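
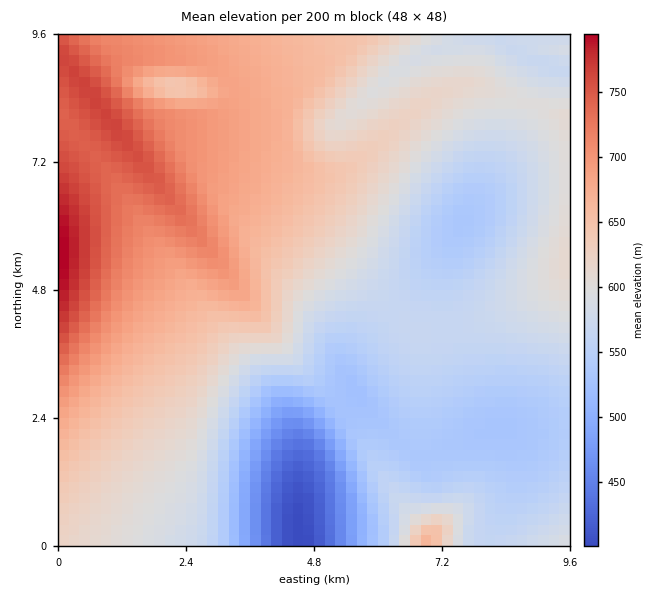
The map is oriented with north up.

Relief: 400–800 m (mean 610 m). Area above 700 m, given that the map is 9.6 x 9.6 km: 12.8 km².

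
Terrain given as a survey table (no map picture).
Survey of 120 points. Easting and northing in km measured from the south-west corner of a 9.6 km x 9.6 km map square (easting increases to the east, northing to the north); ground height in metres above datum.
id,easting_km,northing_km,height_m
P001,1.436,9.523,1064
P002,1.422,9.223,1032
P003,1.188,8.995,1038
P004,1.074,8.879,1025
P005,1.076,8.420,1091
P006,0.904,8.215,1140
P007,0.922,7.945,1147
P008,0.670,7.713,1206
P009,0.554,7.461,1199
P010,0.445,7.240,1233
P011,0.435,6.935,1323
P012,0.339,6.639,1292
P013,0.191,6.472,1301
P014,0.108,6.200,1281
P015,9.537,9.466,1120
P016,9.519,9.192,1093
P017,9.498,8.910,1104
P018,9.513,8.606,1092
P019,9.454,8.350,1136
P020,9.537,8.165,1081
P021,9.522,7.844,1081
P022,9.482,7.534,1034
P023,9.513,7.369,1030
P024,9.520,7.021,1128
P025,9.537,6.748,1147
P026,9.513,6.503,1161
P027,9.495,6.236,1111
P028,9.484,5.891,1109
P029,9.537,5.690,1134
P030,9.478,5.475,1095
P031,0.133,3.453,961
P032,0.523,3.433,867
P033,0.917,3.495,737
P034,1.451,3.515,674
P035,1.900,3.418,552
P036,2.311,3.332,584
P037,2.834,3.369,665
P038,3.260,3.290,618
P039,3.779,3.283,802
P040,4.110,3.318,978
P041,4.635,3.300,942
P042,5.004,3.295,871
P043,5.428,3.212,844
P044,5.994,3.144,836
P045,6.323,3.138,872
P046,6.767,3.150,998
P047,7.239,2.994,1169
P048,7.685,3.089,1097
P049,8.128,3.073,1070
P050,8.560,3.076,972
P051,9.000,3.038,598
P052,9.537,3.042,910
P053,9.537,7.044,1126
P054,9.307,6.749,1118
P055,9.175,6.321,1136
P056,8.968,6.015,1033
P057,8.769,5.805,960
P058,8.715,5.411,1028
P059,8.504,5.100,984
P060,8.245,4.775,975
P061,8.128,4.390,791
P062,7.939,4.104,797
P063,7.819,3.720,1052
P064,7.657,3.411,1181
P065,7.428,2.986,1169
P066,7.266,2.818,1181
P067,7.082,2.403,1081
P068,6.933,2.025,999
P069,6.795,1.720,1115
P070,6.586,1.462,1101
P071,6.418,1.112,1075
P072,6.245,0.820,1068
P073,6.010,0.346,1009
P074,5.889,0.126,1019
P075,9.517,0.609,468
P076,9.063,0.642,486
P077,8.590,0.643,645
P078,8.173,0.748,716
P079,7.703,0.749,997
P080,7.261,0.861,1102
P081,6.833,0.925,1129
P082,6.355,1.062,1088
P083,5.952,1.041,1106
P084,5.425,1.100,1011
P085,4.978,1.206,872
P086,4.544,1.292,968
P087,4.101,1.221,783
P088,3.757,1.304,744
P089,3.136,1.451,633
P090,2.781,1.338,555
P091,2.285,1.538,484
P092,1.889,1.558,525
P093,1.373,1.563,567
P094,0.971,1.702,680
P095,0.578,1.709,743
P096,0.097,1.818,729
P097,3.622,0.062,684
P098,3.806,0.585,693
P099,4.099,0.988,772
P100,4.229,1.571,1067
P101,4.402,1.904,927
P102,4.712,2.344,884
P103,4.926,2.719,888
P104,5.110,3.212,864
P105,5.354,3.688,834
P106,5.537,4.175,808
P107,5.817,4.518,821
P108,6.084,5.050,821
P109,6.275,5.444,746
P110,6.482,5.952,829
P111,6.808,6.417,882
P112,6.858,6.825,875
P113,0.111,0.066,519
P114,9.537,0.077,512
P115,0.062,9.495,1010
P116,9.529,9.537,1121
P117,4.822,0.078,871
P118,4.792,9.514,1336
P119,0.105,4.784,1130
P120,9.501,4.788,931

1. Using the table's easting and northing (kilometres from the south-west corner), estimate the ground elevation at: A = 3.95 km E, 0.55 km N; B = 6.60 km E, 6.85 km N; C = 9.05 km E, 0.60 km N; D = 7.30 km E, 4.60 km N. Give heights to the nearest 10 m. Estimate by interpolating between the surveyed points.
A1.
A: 700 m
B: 880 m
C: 500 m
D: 850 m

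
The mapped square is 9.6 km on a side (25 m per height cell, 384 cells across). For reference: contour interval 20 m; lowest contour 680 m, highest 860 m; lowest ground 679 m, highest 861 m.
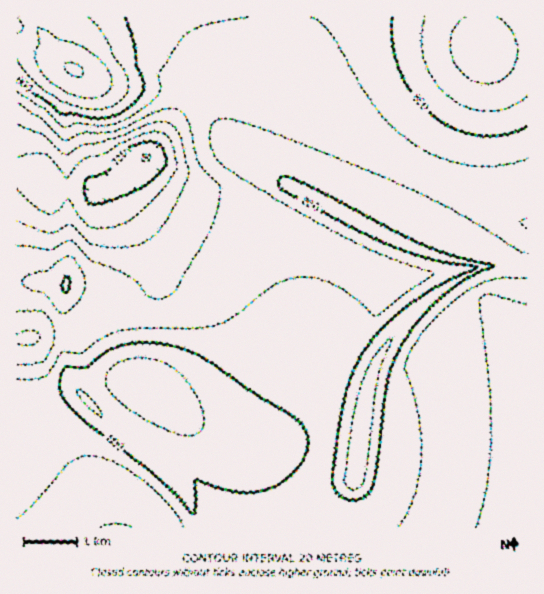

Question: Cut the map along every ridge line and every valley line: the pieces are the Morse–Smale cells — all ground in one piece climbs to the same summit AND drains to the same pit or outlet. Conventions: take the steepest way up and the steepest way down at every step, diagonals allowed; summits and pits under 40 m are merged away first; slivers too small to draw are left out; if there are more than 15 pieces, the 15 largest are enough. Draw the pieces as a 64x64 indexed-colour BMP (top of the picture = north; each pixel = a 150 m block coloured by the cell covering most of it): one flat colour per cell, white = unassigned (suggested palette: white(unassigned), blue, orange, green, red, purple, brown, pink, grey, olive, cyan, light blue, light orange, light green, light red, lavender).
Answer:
<image width="64" height="64" href="data:image/bmp;base64,Qk12CAAAAAAAAHYAAAAoAAAAQAAAAEAAAAABAAQAAAAAAAAIAAATCwAAEwsAABAAAAAAAAAA////ALR3HwAOf/8ALKAsACgn1gC9Z5QAS1aMAMJ34wB/f38AIr28AM++FwDox64AeLv/AIrfmACWmP8A1bDFABEREREREREREREREiIiIiIiIiIiIiIiIiIiIiIiIiIiEREREREREREREREiIiIiIiIiIiIiIiIiIiIiIiIiIiIRERERERERERERESIiIiIiIiIiIiIiIiIiIiIiIiIiIhERERERERERERESIiIiIiIiIiIiIiIiIiIiIiIiIiIiERERERERERERERIiIiIiIiIiIiIiIiIiIiIiIiIiIiIRERERERERERERIiIiIiIiIiIiIiIiIiIiIiIiIiIiIhERERERERERERIiIiIiIiIiIiIiIiIiIiIiIiIiIiIiERERERERERERIiIiIiIiIiIiIiIiIiIiIiIiIiIiIiIRERERERERERIiIiIiIiIiIiIiIiIiIiIiIiIiIiIiIhERERERERERIiIiIiIiIiIiIiIiIiIiIiIiIiIiIiIiERERERERERIiIiIiIiEREREiIiIREiIiIiIiIiIiIiIRERERERERIiIiIiIRERERERERERESIiIiIiIiIiIiIhERERERESIiIiIiIRERERERERERERIiIiIiIiIiIiIiERERERESIiIiIiIREREREREREREREiIiIiIiIiIiIiIRERERESIiIiIiERERERERERERERERIiIiIiIiIiIiIhEREREREiIiIiEREREREREREREREREiIiIiIiIiIiIiERERERERIiIiERERERERERERERERESIiIiIiIiIiIiIRERERERESIiERERERERERERERERERIiIiIiIiIiIiIhEREREREREREREREREREREREREREREiIiIiIiIiIiIiERERERERERERERERERERERERERERERIiIiIiIiIiIiIREREREREREREREREREREREREREREREiIiIiIiIiIiIhERERERERERERERERERERERERERERERIiIiIiIiIiIiEREREREREREREREREREREREREREREREiIiIiIiIiIiIRERERERERERERERERERERERERERERERIiIiIiIiIiIjMzMzERERERERERERERERERERERERERESIiIiIiIiIiMzMzMxERERERERERERERERERERERERERIiIiIiIiIiIzMzMzMxERERERERERERERERERERERERESIiIiIiIiIjMzMzMzMzEREREREREREREREREREREREREiIiIiIiIiMzMzMzMzMzEREREREREREREREREREREREREiIiIiIiIzMzMzMzMzMxERERERERERERERERERERERERIiIiIiIjMzMzMzMzMzMRERERERERERERERERERERERESIiIiIiMzMzMzMzMzMxERERERERERERERERERERERERESIiIiIzMzMzMzMzMzERERERERERERERERERERERERERESIiIjMzMzMzMzMzMRERERERERERERERERERERERERERERERMzMzMzMzMzMxEREREREREREREREREREREREREREREREzMzMzMzMzMxERERERERERERERERERERERERERERERETMzMzMzMzMzERERERERERERERERERERERERERERERERMzMzMzMzMzEREREREREREREREREREREREREREREREREzMzMzMzMzERERERERERERERERERERERERERERERERFDMzMzMzMzMREREREREREREREREREREREREREREREUREMzMzMzMzMRERERERERERERERERERERERERERERFEREQzMzMzMzMxEREREREREREREREREREREREREREURERERDMzMzMzMzERERERERERERERERERERERERERFEREREREMzMzMzMzMREREREREREREREREREREREREUREREREREQzMzMzMzMzERERERERERERERERERERERFERERERERERDMzMzMzMzMxERERERERERERERERERERREREREREREREMzMzMzMzMzMxERERERERERERERERFEREREREREREREQzMzMzMzMzMzERERERERERERERERRERERERERERERERDMzMzMzMzMzMxEREREREREREREUREREREREREREREREMzMzMzMzMzMzMRERERERERERREREREREREREREREREQzMzMzMzMzMzMxEREREREREURERERERERERERERERERDMzMzMzMzMzMzMRERERERREREREREREREREREREREREMzMzMzMzMzMzMzERERETM0REREREREREREREREREREQzMzMzMzMzMzMzMRERMzMzRERERERERERERERERERERDMzMzMzMzMzMzMzEzMzMzNEREREREREREREREREREREMzMzMzMzMzMzMzMzMzMzMzREREREREREREREREREREQzMzMzMzMzMzMzMzMzMzMzNERERERERERERERERERERDMzMzMzMzMzMzMzMzMzMzM0REREREREREREREREREREMzMzMzMzMzMzMzMzMzMzMzREREREREREREREREREREQzMzMzMzMzMzMzMzMzMzMzM0RERERERERERERERERERDMzMzMzMzMzMzMzMzMzMzMzREREREREREREREREREREMzMzMzMzMzMzMzMzMzMzMzNEREREREREREREREREREQzMzMzMzMzMzMzMzMzMzMzM0RERERERERERERERERERDMzMzMzMzMzMzMzMzMzMzMzRERERERERERERERERERE"/>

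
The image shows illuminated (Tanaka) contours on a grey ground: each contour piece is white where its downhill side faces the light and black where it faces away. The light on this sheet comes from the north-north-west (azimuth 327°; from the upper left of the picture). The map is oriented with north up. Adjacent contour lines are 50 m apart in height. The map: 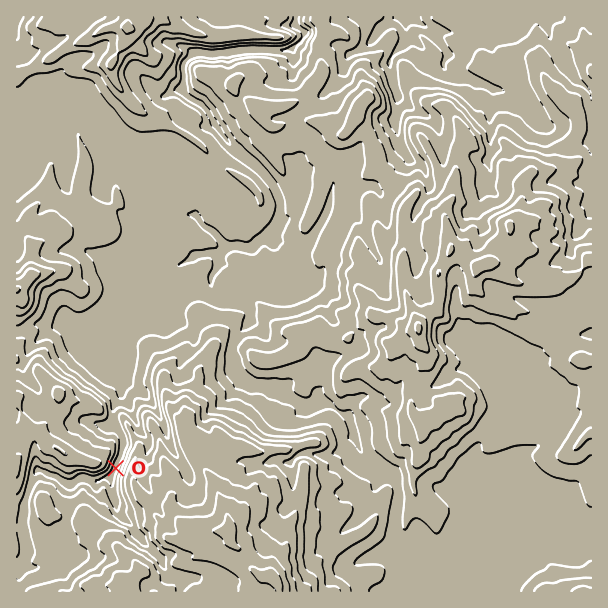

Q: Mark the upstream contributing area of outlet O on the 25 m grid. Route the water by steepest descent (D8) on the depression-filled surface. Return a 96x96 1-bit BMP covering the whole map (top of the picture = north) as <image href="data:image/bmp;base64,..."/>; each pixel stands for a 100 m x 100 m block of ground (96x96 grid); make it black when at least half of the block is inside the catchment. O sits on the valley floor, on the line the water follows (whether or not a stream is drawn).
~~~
<image width="96" height="96" href="data:image/bmp;base64,Qk2+BAAAAAAAAD4AAAAoAAAAYAAAAGAAAAABAAEAAAAAAIAEAAATCwAAEwsAAAIAAAAAAAAA////AAAAAAD///////AAAAAAAAD///////AAAAAAAAD//////+AAAAAAAAD//////wAAAAAAAAD//////AAAAAAAAAD//////AAAAAAAAAD/////+AAAAAAAAAD/////+AAAAAAAAAD////g8AAAAAAAAAD///+AMAAAAAAAAAD///8AAAAAAAAAAAD///8AAAAAAAAAAAD///8AAAAAAAAAAAD///4AAAAAAAAAAAD///wAAAAAAAAAAAD///gAAAAAAAAAAAD///gAAAAAAAAAAAD///AAAAAAAAAAAAD///AAAAAAAAAAAAD///AAAAAAAAAAAAD//+AAAAAAAAAAAAD/8AAAAAAAAAAAAAD/gAAAAAAAAAAAAAB/AAAAAAAAAAAAAAB8AAAAAAAAAAAAAAB4AAAAAAAAAAAAAAAwAAAAAAAAAAAAAAAAAAAAAAAAAAAAAAAAAAAAAAAAAAAAAAAAAAAAAAAAAAAAAAAAAAAAAAAAAAAAAAAAAAAAAAAAAAAAAAAAAAAAAAAAAAAAAAAAAAAAAAAAAAAAAAAAAAAAAAAAAAAAAAAAAAAAAAAAAAAAAAAAAAAAAAAAAAAAAAAAAAAAAAAAAAAAAAAAAAAAAAAAAAAAAAAAAAAAAAAAAAAAAAAAAAAAAAAAAAAAAAAAAAAAAAAAAAAAAAAAAAAAAAAAAAAAAAAAAAAAAAAAAAAAAAAAAAAAAAAAAAAAAAAAAAAAAAAAAAAAAAAAAAAAAAAAAAAAAAAAAAAAAAAAAAAAAAAAAAAAAAAAAAAAAAAAAAAAAAAAAAAAAAAAAAAAAAAAAAAAAAAAAAAAAAAAAAAAAAAAAAAAAAAAAAAAAAAAAAAAAAAAAAAAAAAAAAAAAAAAAAAAAAAAAAAAAAAAAAAAAAAAAAAAAAAAAAAAAAAAAAAAAAAAAAAAAAAAAAAAAAAAAAAAAAAAAAAAAAAAAAAAAAAAAAAAAAAAAAAAAAAAAAAAAAAAAAAAAAAAAAAAAAAAAAAAAAAAAAAAAAAAAAAAAAAAAAAAAAAAAAAAAAAAAAAAAAAAAAAAAAAAAAAAAAAAAAAAAAAAAAAAAAAAAAAAAAAAAAAAAAAAAAAAAAAAAAAAAAAAAAAAAAAAAAAAAAAAAAAAAAAAAAAAAAAAAAAAAAAAAAAAAAAAAAAAAAAAAAAAAAAAAAAAAAAAAAAAAAAAAAAAAAAAAAAAAAAAAAAAAAAAAAAAAAAAAAAAAAAAAAAAAAAAAAAAAAAAAAAAAAAAAAAAAAAAAAAAAAAAAAAAAAAAAAAAAAAAAAAAAAAAAAAAAAAAAAAAAAAAAAAAAAAAAAAAAAAAAAAAAAAAAAAAAAAAAAAAAAAAAAAAAAAAAAAAAAAAAAAAAAAAAAAAAAAAAAAAAAAAAAAAAAAAAAAAAAAAAAAAAAAAAAAAAAAAAAAAAAAAAAAAAAAAAAAAAAAAAAAAAAAAAAAAAAAAAAAAAAAAAAAAAAAAAAAAAAAAAAAAAAAAAAAAAAAAAAAAAAAAAAAAAAAAAAAAAAAAAAAAAAA="/>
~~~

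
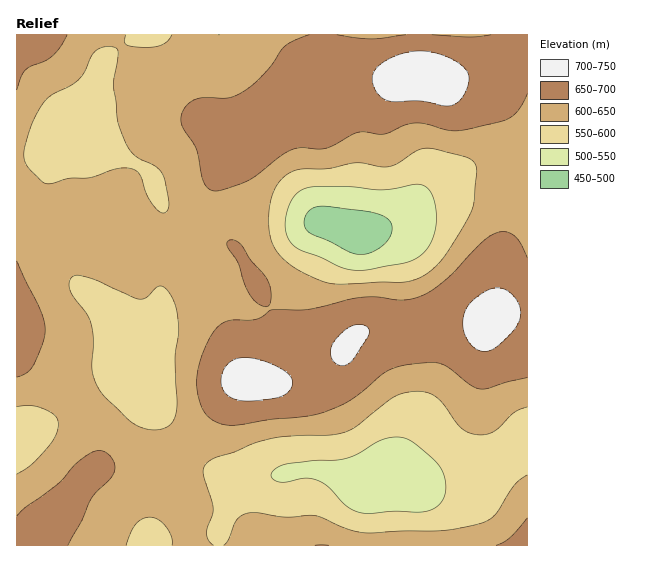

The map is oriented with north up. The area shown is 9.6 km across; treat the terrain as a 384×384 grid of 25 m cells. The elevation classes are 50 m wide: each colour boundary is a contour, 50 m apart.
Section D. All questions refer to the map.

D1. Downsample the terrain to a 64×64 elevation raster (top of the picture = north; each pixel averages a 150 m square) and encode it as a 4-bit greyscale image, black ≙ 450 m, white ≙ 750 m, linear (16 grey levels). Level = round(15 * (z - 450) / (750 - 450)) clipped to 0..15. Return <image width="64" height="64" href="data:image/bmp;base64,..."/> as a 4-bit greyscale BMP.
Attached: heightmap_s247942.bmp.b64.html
<image width="64" height="64" href="data:image/bmp;base64,Qk12CAAAAAAAAHYAAAAoAAAAQAAAAEAAAAABAAQAAAAAAAAIAAATCwAAEwsAABAAAAAAAAAAAAAAABEREQAiIiIAMzMzAERERABVVVUAZmZmAHd3dwCIiIgAmZmZAKqqqgC7u7sAzMzMAN3d3QDu7u4A////ALu7u6qZiIh3d3eIiHeIiZmZmqqqmZmZmZmZmZmZmqq7u7u7qpmYiHd3eIiId3iJmZmZmZmIiIiIiIiIiIiZmqu7u7u6qZmIh3d4iIh3eIiIiIiIiHd3d3d3d3d3eIiZqqu7u7qqmZiIeIiIiHd3iIiIiIh3dmZmZmZmZmd3eImaqru7uqqZmYiIiIiIh3d3d3d3d3ZlVVVVVVVWZmd3iJmaqru6qqmZmIiIiIiHd3d2ZmZmZlVERERERFVmZnd4iZmqqrqqqpmZmIiIiHd3ZmZmZmZlVERERERERVZmd3eIiZmqqqqqqZmZiIiId3ZmZVVVVVVERDMzM0RFVmZnd4iIiZqqqqqqmZmYiIh3dmZVVVVVVUREMzMzREVWZmd3eHiImaqqqqqpmZiIh3d2ZlVVVVVVVERDMzREVWZmZ3d3d4iJqqqqqpmZmIiId3dmZVVVVVVVREQzREVVZmZnd3d3eImaqqqpmZmYiIiIh3dmZmVVVVVVREREVVZmZnd3d3d3iJmaqpmZmIiIiIiIh3d2ZmZmZmVVRFVVZmZ3d3d3Z3d4iZmZmYiIiIiJmZmIiHd3d3d3ZmVVVVZmd3d3d3d3d3iImZmYiIiIiJmZqZmZiIiIiIh3ZmVWZmZ3iIh3d3d3eIiJmYh3d3eImaqqqqqpmZmZmId2ZmZmZ3iIiId3d3d4iIiIh3d3d4maq7u7u7uqqqqZmHd2ZmZ3iJmZiHeHiIiIiIh3dmZ3iZq7zMzMzLu7uqqZiHd3d3eImZmYiIiIiIiIh3dmZmeJq7zN3d3MzMu7uqmYh3d3eImaqZmImZiIiIh3dmZmZ4mrzN3d3d3MzMu7upmIiIiImaqqqZmpmZiIiHdmZmZniavM3d7d3dzMzMy7qpmIiJmaqqqqqqqpmIiId2ZmZneJq8zd3d3dzMzMzMu6qZmZmaq7u7uquqmYiId3ZmZmd4mrvN3d3dzMzMzMzLuqqqqqq7vLu7u7qpmIiHZmVmZ3iZq8zNzMzMzMzd3My7u7qqq7zMzMu7uqmYiIdmZmZneImrvMzMzMzMzN3dzMy7u7u7zM3MzLu6qZmIh2ZmZmd4iaq7u7u7u7zMzd3czMzMu7zM3d3MzLuqmYiHdmZmd3iJmqu7u7u7vMzM3dzMzMzMzM3d3dzMu6qZiHd2Zmd3eImaqqqqqru7vMzN3MzMzMzMzd3d3cy7qZiId3d3d3d4iZmqqqqqqru7vMzMzMzMzMzN3d3dzLqpmIh3d3d3d3iJmaqqqqqqqqq7vMy7u7u8zM3d3d3LupmIh3d3d3d3eImZmqqqqqqZmqqru7qqq7vMzN3d3cuqmIh3d3d4iHeIiZmZqqqqqZmZmZmaqZmaq7vMzd3cy6mYiHd3eIiIiIiJmZqqqqqZmIiIiIiIiImaq7zMzMy6qZiId4iIiIiIiImZmqqqqZiId3dmZ3d3eImqu8zMzLqZiIiIiIiIiIiImZmqqqqpiHd2ZVVVVmZneJqrvMzLupmIiIiIiIiIiIiZmaqqqpiHdmVUREREVVZniaq7u7uqmIiIiIiIiIiIiJmaqqqpmHZlVEMzIzRERVZ4mqu7u6mYiIiIiIiZmIiImZqqqqmHZVRDMiIiIzREVniJqru6qYiIiIiIiJmYiIiZmqqqmYdkQzIiERIiM0RVZ4maqqqpiIiIiIiJmYiIiImaqqqZh1QyIiERESIzNEVneJmqqpiIiIiIiImZiIiIiZqqqZiGVDIiIhEiIjM0RWZ4iZmZmIiIiIiIiZiIiIiJmamZmIdUMiIiIiIzMzRFZneImZmYiIiIiIiZmIh3iJmaqZmYh2VDMzMzMzMzREVmd4iJmYiIiIiIiJiIiHeImaqqmZiHZUQzREREREREVWZ3iImZiIiIiIiIiIiHd4iZqqqpmYdmVVVVVVVVVVVVZneIiJmIiHeIiIiIiId3iJqqqqqpmHZmZmZmZmZlVVZnd4iImYiHd3d3d4iId3iImqq7u6qYh3d3d2Znd3ZmZmd3eIiYiHd3d3d3d3d3iImaq7u7u6mYiIiId3eId3Zmd3eIiIiId3d3d3d3d4iIiZqru8zLuqmZmZiIiIiId3d3eIiIiIh3d3d3d3d4iIiZqqu7zMzLqqqqqZmZmZiHd4iIiImYiHd3d3d3d3iIiZmqu7vMzMy7qruqqZmZmYiIiZmZmZmIh3d2Znd3iIiZmqq7u8zMzLu7u7uqqqqpmZmaqZmZmYiHd2ZmZ3eIiZmqq7u7vMzMy7u7u7qqu6qqqqu6qqqpmYd3ZmZnd4iJmaqru7u7zMzMu7u7u7u7u7u7u7u7qqqZiHdmZmd3iImZmqq7u7u8zMu7zLu7u8zMzMzMzLu7qqmYh3dmd3eImZmaqqqqq7u7u7vMu7vMzMzM3d3My7u6qpiId3d3eIiZmZmqqqqqq7u7u7zLvMzd3d3d3dzMy7uqmYiId3d4iJmZmZmZmZqqu7u7u8vMzN3e7u7d3MzMu6qpmYiHd3iImZmZmZmZmaqru7u7vMzM3e7u7u3dzMy7uqqpmYh3eIiJmZmZmZmZmqqru7u8zMzd3u7u3dzMzLu6qqqZiHd3iIiIiIiIiJmZqqu7u7u8zM3d3t3dzMzMu7u6qqmYh3eIiIiIiIiIiZmqqru7u7u8zM3d3czMy7u7u7u6qZiIiId3eIiIiIiJmaqqq7u7u7u7vMzMu7u7u7u7u7uqmYiIh3d3iIiIiIiZmqqqqqqqqqqqu7qqqqqqu7"/>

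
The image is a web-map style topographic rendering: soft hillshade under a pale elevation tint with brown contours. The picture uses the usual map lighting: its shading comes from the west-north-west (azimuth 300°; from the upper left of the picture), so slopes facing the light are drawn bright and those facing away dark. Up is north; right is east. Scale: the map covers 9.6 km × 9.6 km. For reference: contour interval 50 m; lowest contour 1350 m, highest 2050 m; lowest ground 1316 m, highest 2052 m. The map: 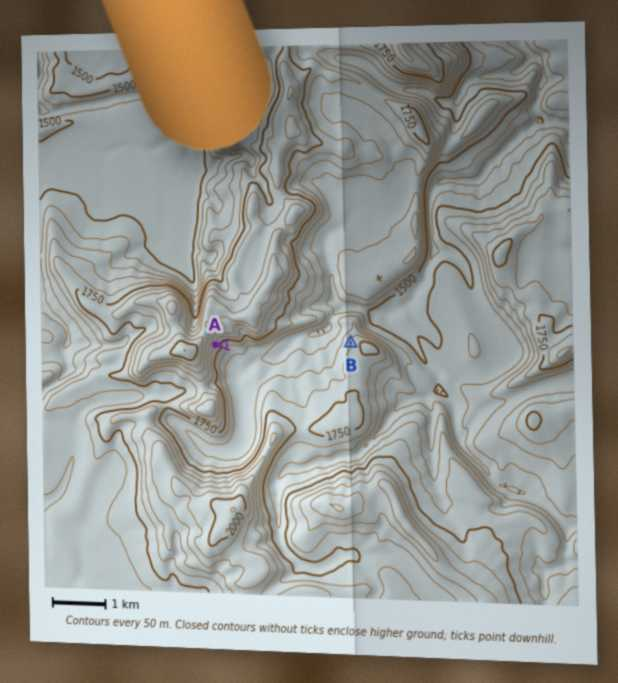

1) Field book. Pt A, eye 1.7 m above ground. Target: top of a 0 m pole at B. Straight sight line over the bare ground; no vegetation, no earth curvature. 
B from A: seen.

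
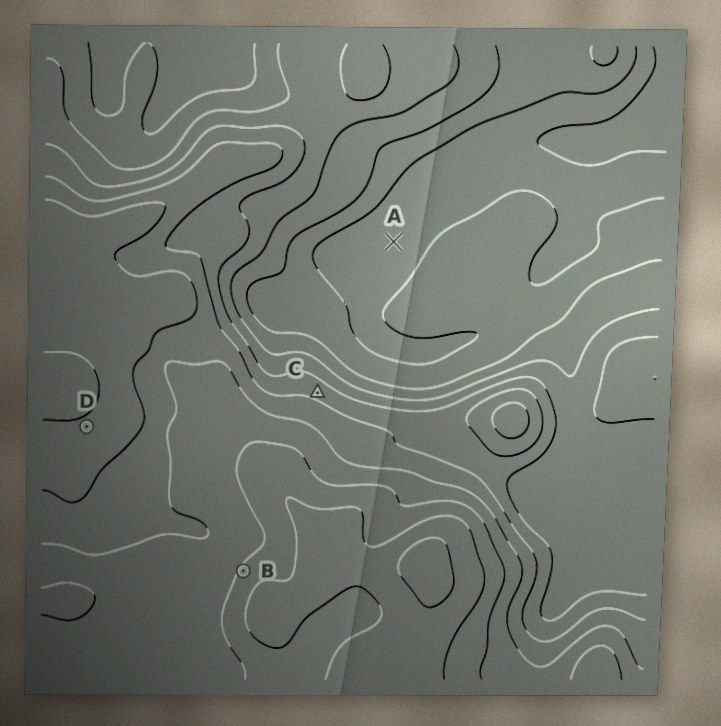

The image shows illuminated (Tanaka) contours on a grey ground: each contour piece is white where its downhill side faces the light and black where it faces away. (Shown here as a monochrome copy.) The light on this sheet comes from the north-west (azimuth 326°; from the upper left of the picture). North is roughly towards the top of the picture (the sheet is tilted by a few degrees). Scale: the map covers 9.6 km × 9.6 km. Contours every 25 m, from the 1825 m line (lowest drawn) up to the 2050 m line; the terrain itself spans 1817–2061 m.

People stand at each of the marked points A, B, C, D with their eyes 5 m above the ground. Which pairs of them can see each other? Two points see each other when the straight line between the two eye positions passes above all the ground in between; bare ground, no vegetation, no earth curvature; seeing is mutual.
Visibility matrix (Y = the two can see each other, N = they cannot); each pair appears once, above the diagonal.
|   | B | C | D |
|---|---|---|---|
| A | N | Y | N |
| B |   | N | Y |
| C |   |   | N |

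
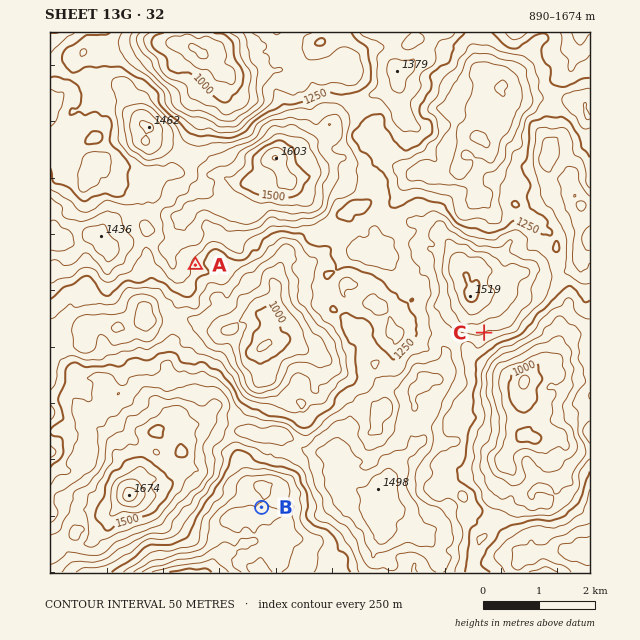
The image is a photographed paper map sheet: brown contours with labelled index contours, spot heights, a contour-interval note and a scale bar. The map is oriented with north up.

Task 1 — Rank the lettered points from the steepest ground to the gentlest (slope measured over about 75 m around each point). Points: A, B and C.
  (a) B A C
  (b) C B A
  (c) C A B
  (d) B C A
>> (c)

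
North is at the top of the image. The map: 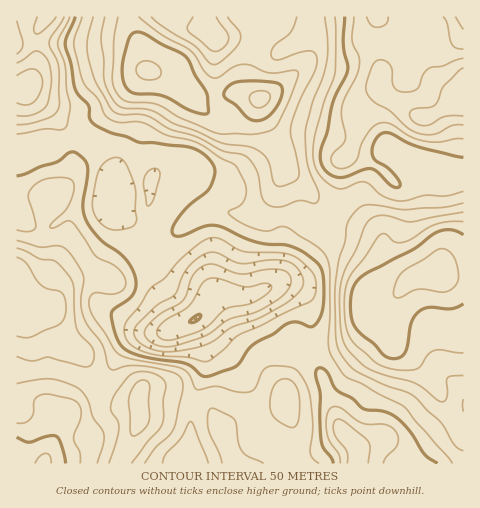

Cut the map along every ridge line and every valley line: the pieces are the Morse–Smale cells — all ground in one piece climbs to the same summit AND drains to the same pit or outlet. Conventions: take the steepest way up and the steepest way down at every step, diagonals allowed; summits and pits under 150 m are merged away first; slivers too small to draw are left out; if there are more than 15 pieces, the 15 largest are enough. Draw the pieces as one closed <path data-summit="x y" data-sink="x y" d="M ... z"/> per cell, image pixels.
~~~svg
<path data-summit="17 287" data-sink="196 319" d="M91 136l-14 14-3 4 0 19-3 7-11 11-8 5-36 3 0 88 15 14 17 8 4 4 18 31 15 13 18 35 16 8 19 2 0 22-18 39 236 1 2-3-1-14-18-21-15-47-12-25-2-13 0-26-8-20-8-6-10-5-12 2-23 10-28-2-6 2-15 19-5 3-41-48-16-24-6-19-20-18 0-42z"/><path data-summit="260 98" data-sink="196 319" d="M267 16l-138 0 1 11 13 25 4 18-32 38-17 16-7 12 19 28 1 30 4-2 30-3 6-3-2 17-8 10-10 3-13-5-7-6-1 2 7 9 15 11 6 19 16 24 41 48 5-3 7-11 10-9 36 0 48-25 25-28 7-18-12-5-4-4-2-14-5-9-26-24-9-31-13-24-2-14-4-1-8-10-1-12 2-15z"/><path data-summit="439 273" data-sink="196 319" d="M337 224l-5 1-1 9-5 8-25 28-25 14 11 2 11 5 10 15 3 19-1 16 2 13 12 25 15 47 18 21 0 16 106 1 1-187-31-3-27 6-17-13-7-14-1-10-5-7z"/><path data-summit="439 273" data-sink="463 101" d="M463 16l-87 1-1 22 5 21 0 13-4 10 3 13-15 20-11 30-11 15-2 5 0 35-7 22 20 4 23 9 5 7 1 10 7 14 17 13 27-6 31 2z"/><path data-summit="260 98" data-sink="463 101" d="M376 16l-107 0-3 3-18 47 0 22 6 8 6 3 2 14 13 24 9 31 26 24 5 9 2 14 4 4 12 5 7-23 2-40 11-15 11-30 15-20-3-13 4-10 0-13-5-21z"/><path data-summit="17 287" data-sink="43 463" d="M17 288l-1 175 103 1 19-40 0-22-19-2-16-8-18-35-15-13-18-31-4-4-17-8z"/><path data-summit="260 98" data-sink="28 87" d="M127 16l-80 0-9 12-2 7 0 29-8 26 36 34 27 11 7-11 17-16 32-38-5-22-12-21z"/><path data-summit="17 287" data-sink="28 87" d="M27 88l-11 2 1 108 35-2 8-5 11-11 3-7 0-19 3-4 14-14-27-12-18-18-8-5z"/><path data-summit="439 273" data-sink="28 87" d="M46 16l-30 1 1 73 8 0 5-6 6-20 0-29z"/><path data-summit="439 273" data-sink="196 319" d="M151 185l-6 4-30 3-5 3 0 9 10 8 17 4 9-7 3-6z"/>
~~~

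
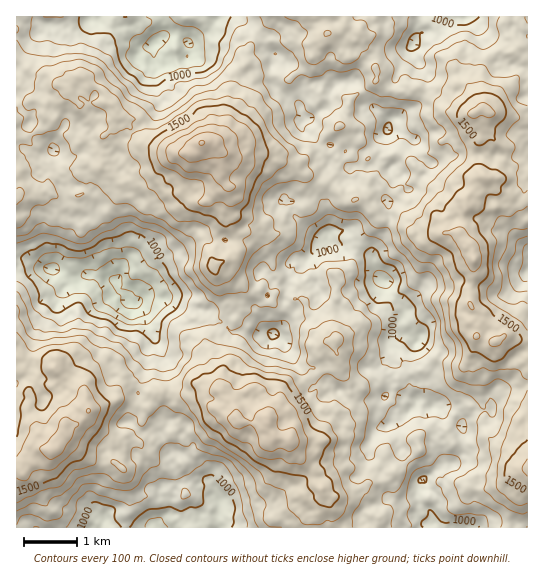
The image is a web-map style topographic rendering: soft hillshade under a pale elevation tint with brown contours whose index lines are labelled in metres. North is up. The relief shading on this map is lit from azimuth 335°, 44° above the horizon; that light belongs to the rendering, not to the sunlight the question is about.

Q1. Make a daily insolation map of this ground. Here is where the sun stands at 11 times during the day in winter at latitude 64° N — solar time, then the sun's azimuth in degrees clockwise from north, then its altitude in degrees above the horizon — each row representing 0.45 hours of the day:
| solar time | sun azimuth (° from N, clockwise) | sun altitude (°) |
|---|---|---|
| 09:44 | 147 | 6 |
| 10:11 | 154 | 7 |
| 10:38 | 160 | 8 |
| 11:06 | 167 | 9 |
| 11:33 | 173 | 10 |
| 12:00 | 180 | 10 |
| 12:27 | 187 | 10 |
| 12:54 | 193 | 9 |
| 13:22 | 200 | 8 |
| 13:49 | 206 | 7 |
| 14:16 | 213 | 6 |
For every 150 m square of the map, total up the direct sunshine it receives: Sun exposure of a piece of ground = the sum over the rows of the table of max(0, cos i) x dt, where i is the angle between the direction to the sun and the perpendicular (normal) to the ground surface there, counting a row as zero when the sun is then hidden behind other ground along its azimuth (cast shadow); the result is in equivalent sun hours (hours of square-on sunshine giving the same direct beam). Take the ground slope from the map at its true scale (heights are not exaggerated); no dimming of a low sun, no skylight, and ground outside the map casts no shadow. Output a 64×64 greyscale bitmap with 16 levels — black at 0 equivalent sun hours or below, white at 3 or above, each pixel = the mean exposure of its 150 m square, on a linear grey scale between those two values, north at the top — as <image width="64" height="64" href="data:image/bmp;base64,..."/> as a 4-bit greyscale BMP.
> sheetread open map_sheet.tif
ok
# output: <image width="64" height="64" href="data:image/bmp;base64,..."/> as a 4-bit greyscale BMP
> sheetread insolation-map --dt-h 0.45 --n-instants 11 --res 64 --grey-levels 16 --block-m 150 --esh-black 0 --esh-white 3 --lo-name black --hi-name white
<image width="64" height="64" href="data:image/bmp;base64,Qk12CAAAAAAAAHYAAAAoAAAAQAAAAEAAAAABAAQAAAAAAAAIAAATCwAAEwsAABAAAAAAAAAAAAAAABEREQAiIiIAMzMzAERERABVVVUAZmZmAHd3dwCIiIgAmZmZAKqqqgC7u7sAzMzMAN3d3QDu7u4A////AFXO7ZepQmmWVHlBFGYyR6q5epuZdCE3ZGMyNr3LdCRYzu3qeGVmWL3clWVEQiR2QjeWV7y4Q0I0MlaL//63ie7+uTSFWKuFa+7c27cyJFYyJFaYmGeVABIlOZV63O7c/u/qm6ms//yYlneMhCNWZndlaHeHdEhyFDE4VUeIqsy8z+zezM7u3tckVjIUaKiGmqciWGIBJWd3cgBGZomKqJvv7/26/7z/6pl3QjNpiGZpqHVCAhACR4iFEVNDIyRruoib663+7L2Iu9qZiIZpiom923MQIxAAOHl0EQASM0V4Nqvs3/+6gyebZJmqqave7bzdkhETMAIQK9xAAAACMiMTWt7ut0MRE5ckFKv/////7MlWQyEgAiAX2nUhATMQABN4aqqFQyJFRGVXfv//6s7dx0V1IyABEAOFaJQjRDEAEhACmHh1U0QkjLie///od6mGVIhlYgABNSNmUiRiERAREANYm6YSIBFHV7nczpdkIREQASJVAAARJDYQAyASITMAAjaspQAFZEFjfe66ulYQAQABE0UQAAABMRA0ABEhIAABEWqJYjR3VXupmWQhMyABEAAhFEEAAAAAI1MQEiNBAAABRni4doqt3JeEAAAAEBEAATIjRDEAAAAFhBAiASAAAAAAA5piJ8iqhQEQAAAAAAAAACEyMxAAAEY1MiERMgAAAAEAAjJXdVRDRAABAAAAAAACWGQjIRJImJhUQgERESEAAQACMwERJmIhAAEAAAABACRER1Vmdom7uZdEMkASQwABEAEgAAASEQAAAAAAABI0ZSAiM1dmVp3KiZdYUhaEEAAQAAAAAAAAAAAAAAAAATRlEAAQE1ZFaZmt26YyMxMQABERAAAAAAAAAAAAAAAURGRDQgAQA3Qjh77nVyAREQAAARAAAAAAAAAAAAAAABRlRodDAAAAIRKN28tzEAAAAAAAAAAAAAAAAAAAAAAAIlVlNTIAAAAVVYyKq8kAAAAAAAAAAAAAAQAAAAAAAAAAEkRURBAAACebmUJIYwAAAAAAAAAAAAAAAAAAAAAAAAAAATV2QAAAN6hCIAEQAAAAAAAAAAAAAAAAAAAAAAAAAAAAEzNRASNFZWMxAAAAAAAAAAAAAAAAAAAAAAAAAAAAAAAAABIRR4ZUJCAAAQAAAAAAAAAAAAAAAQEAABIhEAAAAAAAEjRZlkRzAAABAAAAAAAAAAAAAAASQxESICERAAAAAAACVlVEIRAAAAAAAAAAAAAAAAAAAleZhUEhEQAAABAAAAJ5UQASEQAAAAAAAAAAAAAAAAA1i9y3QQERAAAANCEAADhjNEI3UhAAAAAAAAAAAAAAA1ibuokxAREAABIjUwATRZiHeImUEAAAAAAAAAAAAAEzMldWeHQiIAAAAAEjNHdXvKl4mlMREwAAAAAAAAAAEzMhIhFHiXUyAAAAABIknKq8pmd1RUQzIQAAAREAAQEzNDUyAAJaqXZCAAAAFEM4us3Mp0E1VURzEAE2hkIyNDM1dkEAABaIqpUQAAAmd2eqecylIRRkRu2GeJq5h2VEZmioURNVVmZmVSAAACa5VXYleGMAACWK6rzct2qqhmiYztlme7lEVCElUgATM4t0MCIQAAEjZ4tpqodUI3vMrO/rzN7Ji5URIiaqdpuohSEREjAAEkVpllZpZ4mGVrrbqJqs/9indCAAN5mrz/pjEQACAAOHeKiXqsqGRWd2rKRnhmeJqrzXQQAiNYiYpyERAAAAFDRBNVVEVXNEZXhmWYiXhBF8uGeGRGhmmEESM0MAAAABJGd0QREAIjA2hmeIeWVWVFdmWJu7qJiFAAASIAAAAAACeFMSIAAkWXiHQUWIaK3LiUFIrsvKpREAACIAAQAAATWXdTMiERJUR4UiNFnd7/2neHiXqoYiEBAAAQAUEAABAAAAMgEhABJCIzVmec/c26d3dmeHVDERNDIhIkIAAAAAAAIhEjAANAMzJHdlaJmrmHU0RjQgEjQjQiEjEAExEBAAFDI0UwJmZEWHRjIgAWqVEhRCIQABIWZnAAAAAlMjRURkQ3VHiGJDd3MhAAAAEREiMiEAAABaiEIAAAACIjZ2ZiATIFnGEhMUdiAAAAAAAAAREAAAABe4UyAAAjUzZ4h2RDRBJodFZjVmMQAAAAAAAAAAAAAAISEQEQATV3erqZqpdhZVJnqURFMQAAAAAAAAAAEQAAAAAQACETNTaGaJmYYxN2RpqGioMAAAAAAAAAAAABAAEwACISWKhTIxEQEgEQETMUaUQiEAAAAAAAAAAAAAABESIABWi6qqdBAAAAABAEAThlRmQAAAAAAAAAAAAAACQzIQABXKdVZSIRAAAAIzITNDNlMAAAAAAAAAAAAAESRlQiEAA4cgEAABIQAAACMVNBEjMgAAAAAAAAAAAAARECaLhnRHREEAAAMQAAAAATIAAAAAAAAAAAAAAAAAEiAAAoq97+dCEQAAEyAAAAACIAAAAAAAAAAAAAAAAAABEQAleZeZpxAAAABCAAAAAUQQAAAAAAAAAAAAAAAAAAIiJGQ1qVEnQhAAAAAAAAASMwAAAAAAAAAAAAAAAAAAATRUUzaKZ5h1QgAAAAAAAAABIAAAAAAAAAAAAAAAAAAAIiIiEUZ0VUVFEAAAAAAAAAEgAAAAAAAAAAAAAAAAAAAlZDVRACQRASRBAAAAAAAREzIAAAAAAAAAAAAAAAAAASZ4mIYzIQAkMRMQAAAAAAIh"/>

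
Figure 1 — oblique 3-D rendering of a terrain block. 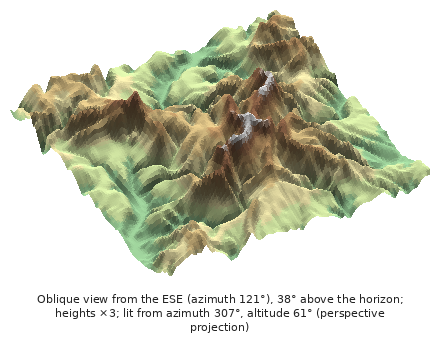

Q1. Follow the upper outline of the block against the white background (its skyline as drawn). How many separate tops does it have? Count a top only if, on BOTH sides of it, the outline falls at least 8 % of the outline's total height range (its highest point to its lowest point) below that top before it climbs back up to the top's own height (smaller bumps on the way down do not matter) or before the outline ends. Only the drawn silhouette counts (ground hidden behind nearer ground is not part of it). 2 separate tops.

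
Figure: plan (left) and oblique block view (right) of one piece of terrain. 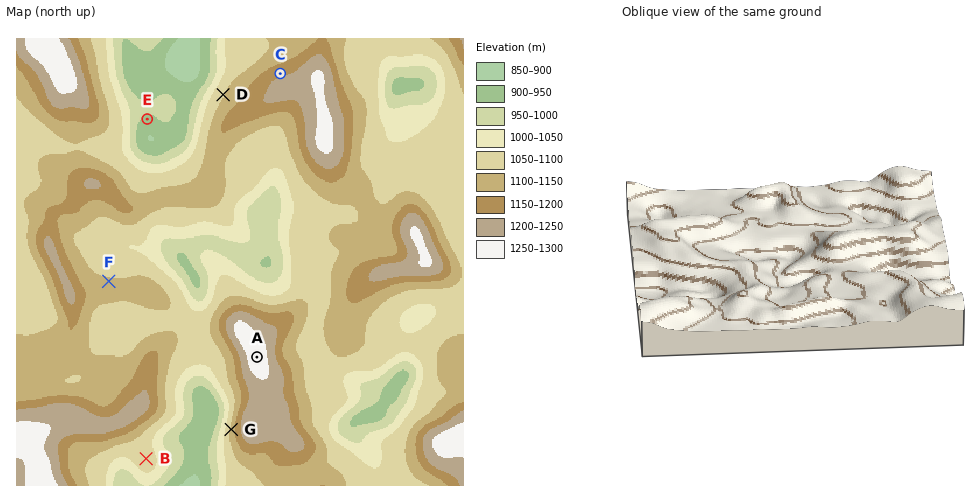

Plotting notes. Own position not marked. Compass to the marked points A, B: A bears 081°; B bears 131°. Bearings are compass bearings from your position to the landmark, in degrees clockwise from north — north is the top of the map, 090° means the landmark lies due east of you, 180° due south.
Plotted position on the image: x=64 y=388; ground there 1110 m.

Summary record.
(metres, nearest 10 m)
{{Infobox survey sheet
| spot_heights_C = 1190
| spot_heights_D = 1100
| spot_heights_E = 940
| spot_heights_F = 1100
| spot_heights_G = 1110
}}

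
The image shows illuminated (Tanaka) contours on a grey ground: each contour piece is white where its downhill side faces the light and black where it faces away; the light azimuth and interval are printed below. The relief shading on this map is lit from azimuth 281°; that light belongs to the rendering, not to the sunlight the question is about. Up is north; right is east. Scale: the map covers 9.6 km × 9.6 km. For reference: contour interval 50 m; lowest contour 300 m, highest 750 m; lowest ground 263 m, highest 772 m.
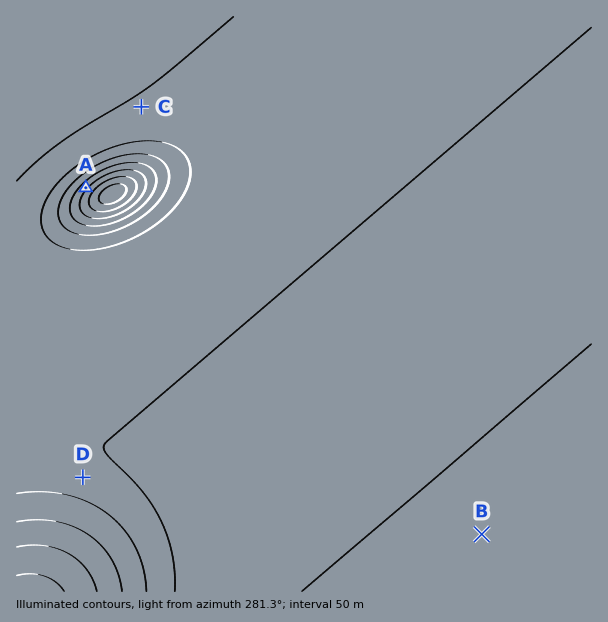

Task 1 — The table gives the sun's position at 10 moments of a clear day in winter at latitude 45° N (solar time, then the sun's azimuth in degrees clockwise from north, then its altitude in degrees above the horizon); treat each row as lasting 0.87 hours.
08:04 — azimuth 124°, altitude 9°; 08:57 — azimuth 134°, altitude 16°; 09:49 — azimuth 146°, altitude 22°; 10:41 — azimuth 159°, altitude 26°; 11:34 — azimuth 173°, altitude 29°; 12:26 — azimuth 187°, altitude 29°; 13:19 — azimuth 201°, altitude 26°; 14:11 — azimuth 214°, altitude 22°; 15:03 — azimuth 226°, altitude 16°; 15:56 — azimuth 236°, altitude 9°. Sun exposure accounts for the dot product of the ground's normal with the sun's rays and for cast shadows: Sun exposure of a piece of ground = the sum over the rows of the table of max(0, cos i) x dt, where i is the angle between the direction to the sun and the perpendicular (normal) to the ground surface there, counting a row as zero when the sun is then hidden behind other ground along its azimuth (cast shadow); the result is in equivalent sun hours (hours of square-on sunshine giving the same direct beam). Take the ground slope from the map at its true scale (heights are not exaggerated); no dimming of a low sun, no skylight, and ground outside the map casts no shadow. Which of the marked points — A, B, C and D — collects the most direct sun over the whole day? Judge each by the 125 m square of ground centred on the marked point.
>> A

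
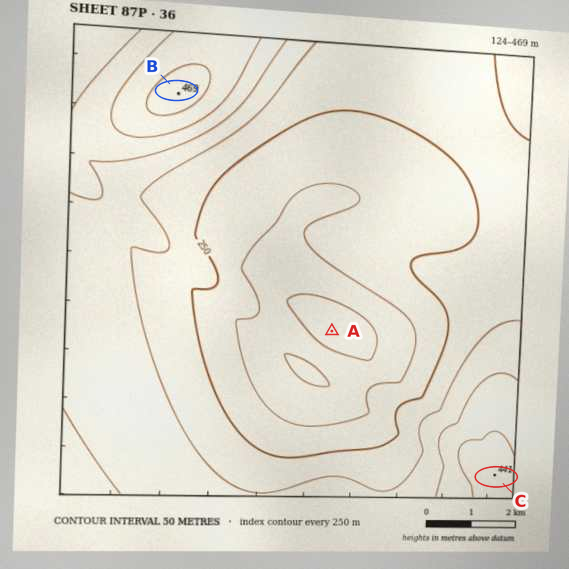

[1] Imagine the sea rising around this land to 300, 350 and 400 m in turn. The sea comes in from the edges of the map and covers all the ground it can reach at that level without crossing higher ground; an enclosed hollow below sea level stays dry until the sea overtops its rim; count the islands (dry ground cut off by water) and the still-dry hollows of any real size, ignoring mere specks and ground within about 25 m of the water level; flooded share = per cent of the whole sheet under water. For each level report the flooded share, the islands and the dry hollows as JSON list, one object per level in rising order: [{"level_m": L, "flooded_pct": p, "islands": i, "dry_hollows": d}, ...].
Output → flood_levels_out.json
[{"level_m": 300, "flooded_pct": 66, "islands": 0, "dry_hollows": 0}, {"level_m": 350, "flooded_pct": 86, "islands": 0, "dry_hollows": 0}, {"level_m": 400, "flooded_pct": 94, "islands": 0, "dry_hollows": 0}]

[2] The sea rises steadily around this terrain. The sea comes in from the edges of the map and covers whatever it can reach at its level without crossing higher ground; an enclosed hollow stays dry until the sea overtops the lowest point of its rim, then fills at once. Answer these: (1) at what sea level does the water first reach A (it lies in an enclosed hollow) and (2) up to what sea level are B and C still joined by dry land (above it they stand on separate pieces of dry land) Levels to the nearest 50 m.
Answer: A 250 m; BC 300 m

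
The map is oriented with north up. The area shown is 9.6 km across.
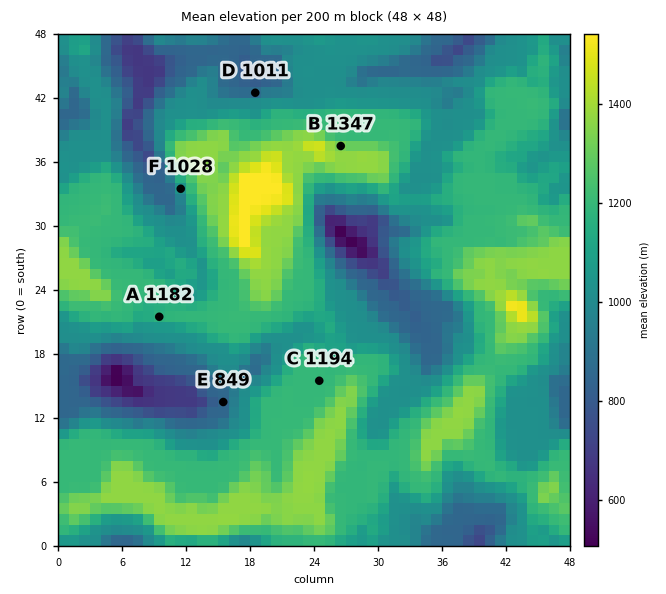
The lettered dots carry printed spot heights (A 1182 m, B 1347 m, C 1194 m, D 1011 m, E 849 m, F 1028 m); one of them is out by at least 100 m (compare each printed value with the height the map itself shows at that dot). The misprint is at D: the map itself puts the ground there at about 861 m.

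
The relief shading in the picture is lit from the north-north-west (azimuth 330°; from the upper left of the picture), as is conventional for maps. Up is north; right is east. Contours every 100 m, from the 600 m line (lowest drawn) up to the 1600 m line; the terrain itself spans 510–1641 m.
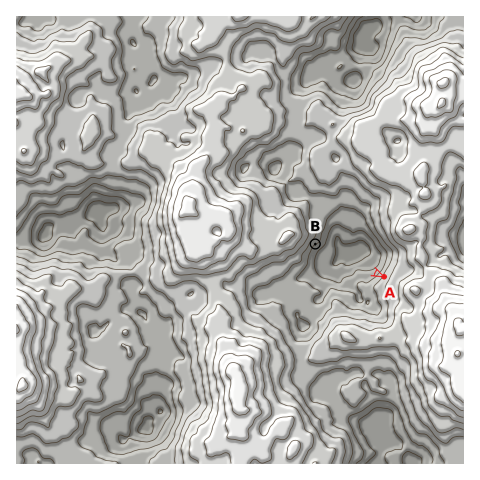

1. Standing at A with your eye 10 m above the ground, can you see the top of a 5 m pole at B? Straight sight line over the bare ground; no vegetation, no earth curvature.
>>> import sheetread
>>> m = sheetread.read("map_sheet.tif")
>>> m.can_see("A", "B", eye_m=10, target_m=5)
True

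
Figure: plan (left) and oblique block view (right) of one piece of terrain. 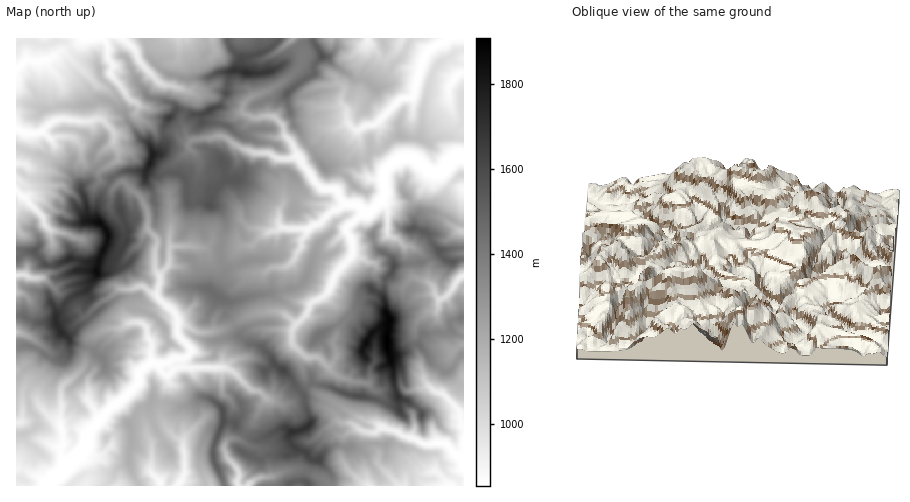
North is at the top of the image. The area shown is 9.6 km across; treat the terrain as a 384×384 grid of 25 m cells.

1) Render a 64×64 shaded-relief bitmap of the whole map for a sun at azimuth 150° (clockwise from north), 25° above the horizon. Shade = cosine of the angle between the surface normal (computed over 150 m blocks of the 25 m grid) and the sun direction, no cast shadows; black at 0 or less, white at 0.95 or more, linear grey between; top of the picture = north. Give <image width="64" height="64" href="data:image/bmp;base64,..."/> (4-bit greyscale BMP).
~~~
<image width="64" height="64" href="data:image/bmp;base64,Qk12CAAAAAAAAHYAAAAoAAAAQAAAAEAAAAABAAQAAAAAAAAIAAATCwAAEwsAABAAAAAAAAAAAAAAABEREQAiIiIAMzMzAERERABVVVUAZmZmAHd3dwCIiIgAmZmZAKqqqgC7u7sAzMzMAN3d3QDu7u4A////AHZpdjBJdVm5hlamuSV4aK2LAAAAMlmrqaypicl4iIqVZ4mXUhVlRqmYeKi7NGZ5q2vIUwE0iqiIu6mauomHiYZoq7l2ITMiWJqpmstUZXVsaM3bqHi8p3rMuKuqmqmZd3ibuodkMyElisl5ykNEhHl5mrvMqZypq7y5q6qqu6d4iIh4iIZVYhOLuWepQTKHh4dmd5uoVKzKqqqaqpdVZniYdmh4p1SWEnmYV3lBIK1CRndlZ3MyWpeGaHl0MzEnqKqZqneYYllDaIlle1Agf5NFeIZ6qnQ1QRAAASI52qq6Rqy5d4lhBGV4iHebgQAO2oMjVUa+6WZjEzAAW6r+zJkBaYh3m5UAFXiYeZq3AAi6lAAAAAfbhniJu4ms3P/KeGVWeYisyUAASIiJmqtwA2WZIAAAAEiJq8zNuq7b75iJmHard5urogAFiId5mrczQ3lQAAAjJXmszNyoveZ5Z4uIeKyGl3vZMABIdURoqWA0V3EBMzZ3ibzdy4ir0xNWqoiZrKipid7FAAVRABJFMCIQR1V3Z5q7qry5U3QhEUiYmKmcl82ozuxQAlAAAAAAEAJZmHh3q5hzARREZjM2mZiomYzVjcm+7rMAQgAAAAAAJou5mFWGQQATNXmdqZu8uJqJm+16uL3ttwAkAAAAAABFe7moRFMANmunesyrurzbeJma39imirq6MDYwAxAiFEIll3VBFDNYi7WL27ypmLy4ipi/64h5rN2lmGQlnNqGMAFSAhADlBNq0zrL3JmEbMyHh33th3ms3Mi+20A43bqENDIAF3aoITnYN5vdp3Y1qoZofNx1V5vKpUzrpUasmallRUBHzJhABchZZ6yYiXMCRFirylNFacyYJ3WWVXqYdjFHcyKMpzAAqUmGV4mrugNVVqi8pjQiephqVFZTI0VTITaFAAe6MQAIWaljeJqrZ4dGd43smHEEp3eFJIp2QjRXeagAAEhhAABKuoM0JouYQyV4id7bu5mXdYUTe6qnM0VonWAAADIAABiqpiIBSGUQAniKrO3MzLlDh0I4qaunVVec4wAAATEAAliaYwABARAhSZvardyqlTeHlTaqq8y6q7q7AAAAMyABJWmoAAABMCAFut2YmXhkWZi6Znh3m7u7us6wAAAkURI1ZoiQAAIwAABZzLhFMlk1mZqHZVM1Z4ib3v0gAARSJVWIh9oAAAAGQjW+7czJrVAlVVVFZTIyVVac3bAAAAA6p1ebv2AQEAN4dX7///7qgAEiIkVnZEIkIji80wAAAAzbeaqe98eLlUR3Wt7//riwACMzRXiIhzMQFazcAAAABsy8yq3//XmGhzIlqavcusgDVVRWVomrqpACi96gAAEAiaq6mv/NlgADMAC6qXy6mkNUVFZkRWir2QBpvucAJ0AiI3iYexRoMAAAAGybh8xpQSNFV3VCJFWcEChnyzETMAADRVRVAAVQAAAADKrHrImHdndXmIYhImpwB5RYQTEABmZmMQAAABABiWEZmLpquXm6mXepmXIAA3AAm0ZAOCBHqpdlAAEwJVisyGR3nIrLZJmZiKmJqnElpwAKpQAFkSN4VFZ4ABEzVmq7U1d8ybuFiqqZqYu82q3uwQHMAABgAAIjRogABTAAACIjZ2moq4ervMupmrvKe97tQDqCAAAAAjRVZCADIAAQEUNWVYiqZpury6uqqstGm73WAnmSAAAAE0Q0QjIAAAMSYzREh6lTaHeaq7u7vGWJmLqJq9pBEhAAJFVXYyAAAyBUA0iYmmNWVYq7zMuql4liNnrM3HElYQAEZniGUwACYSkkeLzLdFZVeru7upmYlTaZZqdZgQNFIAGKd2ZUIQBUGLqGzd23Z1VXiKqpmYhzWt6nVUdxAVVEEEtkREMhAAMAWYSNuphmRWZkeJqHdSR3zsmbynIARWZSAVREQxIgFEAAAB3JVEVEZ3MyVxAAFmWJmLzttQAmeYYgeHZSAUIzRgAACd2VM0RWUgAAIyA0VVZneb7rZFeLuGSXVEABIScyQQABnLlEQzMhJWer6ZVEVVVEfO7LqqvLmEIBEQASBaMiIxAnmXIQACjM3cuKh1VVVDNWnv7Lq93MEQAmQzQQhyARAAR5unQkmb27tml4ZVVUECMmzLqXm7tHhSRlQgAGchAAJ4qs7tuqZnm5qJiGZVVQAAFWRWZmZ3nNkAEhAARWIAAZypi924QwAUeXmIiJdrtiADYjZmVWV53sh4qnVUUgAAC7hnu5ZEZTRnmYiJqYjexAB0JnZkVlaL3LvN2nVCAAACYQA6y6ad3KeJmIiZlZzsIDUmdlRFRVVlZmipZBNVUwAAAACcyki7u5mqqqmnat7CAwWHVDEkRDEBIzREFVZAAAARADzdhERJ3Kq7yol4ze10A4hkMSNEQyEjEjFVUwAAJVZiKs3clRG+2omqiYeL3skSiXMSI0REMzNVE0RRFGeJiKlIze7tkRvv2YqZhlaKujF5lAMjNEVENHgiIyJHeXUwGIm73e/7Qo7supZlVWeaYFqpRTNEVERUZ3ITFXZTIhAAAGZUWM2lKN7IZDREaapxKbupZmVERENFhVMmZlUzMwAAA0QQF6hEzsZEI0VIu5MEiqqZqXVEICUyMkRFVkM0UgACR5cAaGNnq4UhN2SbpxA3mamZqHQgBEADUlVUMjNTIyETa7IGZiBLqVE3lVq7chFImXeqhUECYAN1ZlQxJEE0IiMl6AFZIAaKkkeXOcy2MR"/>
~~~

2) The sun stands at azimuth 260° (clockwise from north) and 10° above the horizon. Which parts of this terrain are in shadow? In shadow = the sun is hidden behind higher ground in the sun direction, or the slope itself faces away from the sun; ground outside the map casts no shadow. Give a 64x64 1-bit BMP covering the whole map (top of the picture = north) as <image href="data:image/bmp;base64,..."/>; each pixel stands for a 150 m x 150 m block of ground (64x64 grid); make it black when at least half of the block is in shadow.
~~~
<image width="64" height="64" href="data:image/bmp;base64,Qk0+AgAAAAAAAD4AAAAoAAAAQAAAAEAAAAABAAEAAAAAAAACAAATCwAAEwsAAAIAAAAAAAAA////AAAAAAAwAnsTwD/mYXgCf4fwf/97AAB5h9AP//cHAPGPkB///w+A848AP///H8BzjsD///8/xHeHAf///zbgZ4cAf///HuBtBuE//78fcEgD8T/8v548ACP8P/n/vn4AB/5/4f+2bwgP/H4R/4bvzj/4efv/gmPvbcjn4/8DZ/7Pif8j/wGn//4D/iP/Aef/gAf+M/8A///MB/4z/xj//8AP/Df/cP//wB/MN/9B//+AP8wX/wP//4B/xAf/A///iQ/AB/9j///L7+AH/2P//8Dw4Af/Rp//QCP4B/8GP/4HBvwP/wwf/g/EfB//cB/+D+Z+N/8AD/+B9z8T+0AP/8AfP7PzTM//+gOfw/Me7///A5/Px5/n///r39+Pn8f////Pnh8eB////+ecPzgP////8+x/OQ////z5/H9gP//P/P/4P8K//w/+//B/wD/+D/8/vP8Af94G/359/wB/nsD//vz/QNgfwP/1/v5AyB/j/+///gDGH/P////sBN4P///f385szh/////Xn+yOH///f9A8wCZ3//9/2bwZ7GMT/v/5vB4Aw5/8//n+AADBz/3/vf4AAcH38f/fvgAHh/vx/8/eEhM/w/n/z94WNz4D3H/H/hBueAAGP//vIA52AGff/+8ADu4Ae///8cAMwgAdz//5QI3DCY+f//4BwwMTh9///w=="/>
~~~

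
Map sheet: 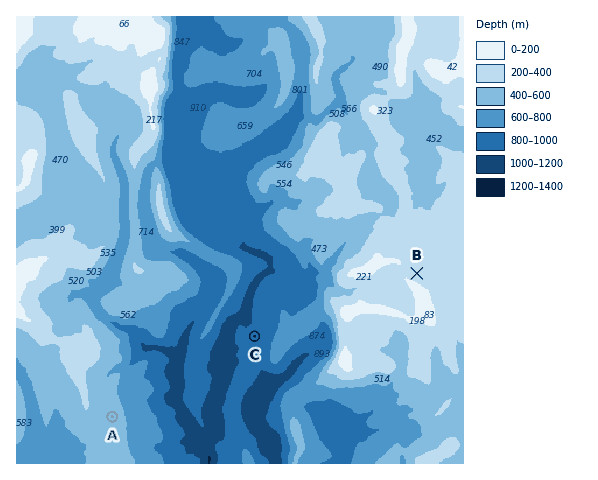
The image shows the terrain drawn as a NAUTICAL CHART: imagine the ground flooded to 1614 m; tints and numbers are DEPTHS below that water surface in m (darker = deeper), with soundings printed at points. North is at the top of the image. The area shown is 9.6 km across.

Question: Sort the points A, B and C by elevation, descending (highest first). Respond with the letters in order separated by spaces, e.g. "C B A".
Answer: B A C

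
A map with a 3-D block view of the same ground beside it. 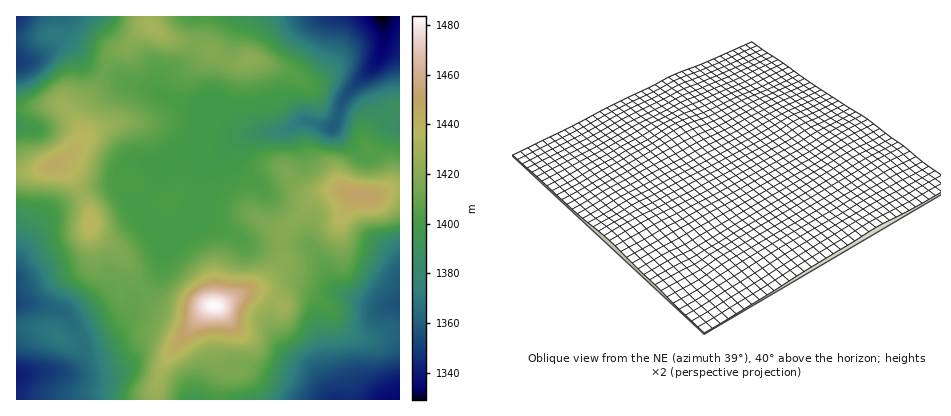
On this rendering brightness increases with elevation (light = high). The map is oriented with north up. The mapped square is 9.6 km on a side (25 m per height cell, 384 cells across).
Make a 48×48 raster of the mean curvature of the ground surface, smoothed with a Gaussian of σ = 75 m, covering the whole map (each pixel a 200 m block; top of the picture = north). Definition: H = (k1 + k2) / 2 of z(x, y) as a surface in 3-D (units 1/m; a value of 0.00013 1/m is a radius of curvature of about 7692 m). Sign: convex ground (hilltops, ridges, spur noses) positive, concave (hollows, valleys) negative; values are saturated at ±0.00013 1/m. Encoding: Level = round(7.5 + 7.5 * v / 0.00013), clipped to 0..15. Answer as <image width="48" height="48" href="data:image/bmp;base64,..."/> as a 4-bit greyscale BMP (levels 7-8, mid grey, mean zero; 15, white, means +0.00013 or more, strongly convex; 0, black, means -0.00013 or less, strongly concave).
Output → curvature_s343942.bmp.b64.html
<image width="48" height="48" href="data:image/bmp;base64,Qk32BAAAAAAAAHYAAAAoAAAAMAAAADAAAAABAAQAAAAAAIAEAAATCwAAEwsAABAAAAAAAAAAAAAAABEREQAiIiIAMzMzAERERABVVVUAZmZmAHd3dwCIiIgAmZmZAKqqqgC7u7sAzMzMAN3d3QDu7u4A////AJqqqqqYiJzt3tdFZ4dlVnh1RmZmeYdmeIiJmIiIdmirzsZFZomIiJmGZ3ZniIh2Z2ZndmZmZVVXv7U0Z4q7y6mHiHZnd4iHZlVVVEVmZ2Q0nsZEZ4mqupiHdlZ3Zmd3ZlVVRFZ2Z4dCbfplV4h2Z4l2VEV3ZmZ4h4h3eJl2Z4l0Sv+2RWZDR6plVEVndneJmZmZq7plZ4mXRt/5QzRFe8lWh2VniJmqmZmaq6hEaIipZI39dDR6zKZYqYZomZqqmJmaqoVEeZiJdEjet0au2XVqqHZ5qYiJmaqqqGRGiqh3dTSd2ondhUWMplWLuWVnmpmIdkNGial3djNr3d/6QjSe10Wd2mRGeWVVRDNXial2dkR8///6QzSf+Ea9ymRFZ2VVVDRomql3d1WO///9uXWMyFeZdlRFZ5d3h2aJqph4h1Rq79zO/8h4h2d1RmVWeIdoqqmqqHd4h1RFeId579l2Z3dmeqdVeGVXmru6hmeIdlREV5hEaal3eId4vbhlVlZmaJq6dnmpdlVVablSNHiImYZovLh2VWeIdmeYdoqoZmZlaJhkNFeJmXZXm6iHZWZ5h2eIZpunZnZmZnh2RFeJh2VWipiHZGVnh4q7h5qGZ3d2Znd2RFeYdkVoq4ZVQ3ZmZ5z+qHdmZ3d3ZmZlVXmZdlWL22IjRIiHVoz/2GVWd3d3d2ZmeJqpmGWN+0Eld4iHVGnf+URXd3d3d3d4mqmZmnVq62V6uHd2Q0ff50VneIh3d3d5u5dnmoQ2qprOx2ZUMkjepUV3eIh3d3d4qnVGiZVGm7z/xnZDM1ipU0Z3eIiHeHd3iGRGiZmaze//x6h3Z4mGM1eIh3iIiId3dlVoiJrO/+7+yszMurunRGiId3iIh3iHdmaJl2ed7IeJzc3v26qpVFeId3eIh3eId3irllRrxyAUjJrP/JmYU0Z3d3d3d3d4iJrMp2aMxhEjaoic7supZDVmd3d3d3d4iavcqJvetkVnialmi9zLlTRWZ3d3iId3iImZms24Z4mZmoYgJ5q7qGVnd3d4iIh2ZVQyW+ogCN2neUMAFYmrqpmZmYd3iIh2VDEAFoMACP6FVkMhN5q6msy6qYiHeIiId2ZkAAEgB+yFZph3iamYeKupmIiHd3iImZq6QAa0BtyHis3MzJh2Znh3d3d3d3eIiIm8lG3kBN2pvrze7ah3dmZndmZ3Z3d3d3eamb/kAJy5znis7bmZhmZnZmd3ZmZnd2Z3is/5ECiZvDNZzcmJl2ZndniYdlVnh2Zmis3tcQJXmjEUnchXmFV3d3iJh2eJmHiIq7q9xyAViUIBWrhGqWaIdmZomZmru7y6zKiKy3ICaVQhJoZGuomnVEVWiamazu26uoZoq6YiWGZUNFVHzKumNGd3ial4vcqIiHZnmqlTSImphlRY3KuWac26mrp3mod2ZnZnmql0WYrMuGVouompre2pmrl2d2d2VWZnmZh1WWirqXZmd2m83shWZ5hmd3iGVVVWiIdlaVZ4iGZVQ1nO3JU0VodniImHVVVVZmZVaA=="/>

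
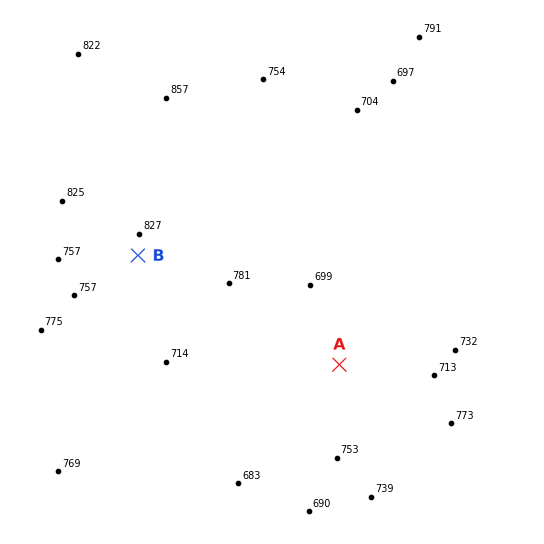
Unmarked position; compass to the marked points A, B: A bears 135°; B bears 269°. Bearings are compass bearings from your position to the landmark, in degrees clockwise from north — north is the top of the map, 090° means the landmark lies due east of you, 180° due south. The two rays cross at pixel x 228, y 254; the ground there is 770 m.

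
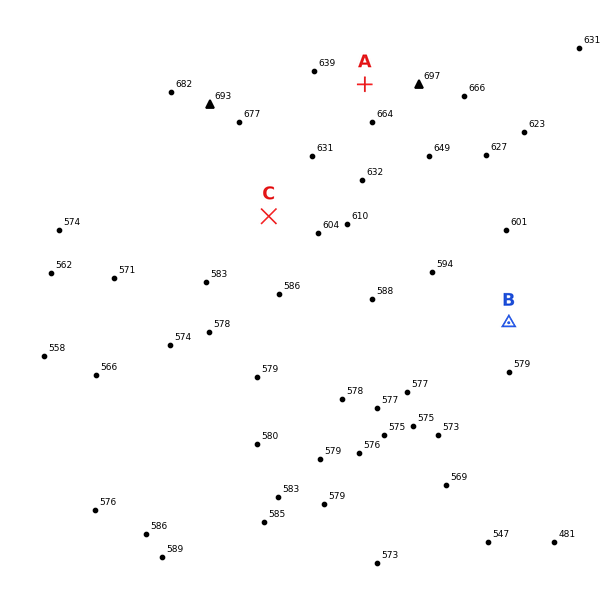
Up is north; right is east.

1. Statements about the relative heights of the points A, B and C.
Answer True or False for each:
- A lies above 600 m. True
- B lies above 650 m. False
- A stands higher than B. True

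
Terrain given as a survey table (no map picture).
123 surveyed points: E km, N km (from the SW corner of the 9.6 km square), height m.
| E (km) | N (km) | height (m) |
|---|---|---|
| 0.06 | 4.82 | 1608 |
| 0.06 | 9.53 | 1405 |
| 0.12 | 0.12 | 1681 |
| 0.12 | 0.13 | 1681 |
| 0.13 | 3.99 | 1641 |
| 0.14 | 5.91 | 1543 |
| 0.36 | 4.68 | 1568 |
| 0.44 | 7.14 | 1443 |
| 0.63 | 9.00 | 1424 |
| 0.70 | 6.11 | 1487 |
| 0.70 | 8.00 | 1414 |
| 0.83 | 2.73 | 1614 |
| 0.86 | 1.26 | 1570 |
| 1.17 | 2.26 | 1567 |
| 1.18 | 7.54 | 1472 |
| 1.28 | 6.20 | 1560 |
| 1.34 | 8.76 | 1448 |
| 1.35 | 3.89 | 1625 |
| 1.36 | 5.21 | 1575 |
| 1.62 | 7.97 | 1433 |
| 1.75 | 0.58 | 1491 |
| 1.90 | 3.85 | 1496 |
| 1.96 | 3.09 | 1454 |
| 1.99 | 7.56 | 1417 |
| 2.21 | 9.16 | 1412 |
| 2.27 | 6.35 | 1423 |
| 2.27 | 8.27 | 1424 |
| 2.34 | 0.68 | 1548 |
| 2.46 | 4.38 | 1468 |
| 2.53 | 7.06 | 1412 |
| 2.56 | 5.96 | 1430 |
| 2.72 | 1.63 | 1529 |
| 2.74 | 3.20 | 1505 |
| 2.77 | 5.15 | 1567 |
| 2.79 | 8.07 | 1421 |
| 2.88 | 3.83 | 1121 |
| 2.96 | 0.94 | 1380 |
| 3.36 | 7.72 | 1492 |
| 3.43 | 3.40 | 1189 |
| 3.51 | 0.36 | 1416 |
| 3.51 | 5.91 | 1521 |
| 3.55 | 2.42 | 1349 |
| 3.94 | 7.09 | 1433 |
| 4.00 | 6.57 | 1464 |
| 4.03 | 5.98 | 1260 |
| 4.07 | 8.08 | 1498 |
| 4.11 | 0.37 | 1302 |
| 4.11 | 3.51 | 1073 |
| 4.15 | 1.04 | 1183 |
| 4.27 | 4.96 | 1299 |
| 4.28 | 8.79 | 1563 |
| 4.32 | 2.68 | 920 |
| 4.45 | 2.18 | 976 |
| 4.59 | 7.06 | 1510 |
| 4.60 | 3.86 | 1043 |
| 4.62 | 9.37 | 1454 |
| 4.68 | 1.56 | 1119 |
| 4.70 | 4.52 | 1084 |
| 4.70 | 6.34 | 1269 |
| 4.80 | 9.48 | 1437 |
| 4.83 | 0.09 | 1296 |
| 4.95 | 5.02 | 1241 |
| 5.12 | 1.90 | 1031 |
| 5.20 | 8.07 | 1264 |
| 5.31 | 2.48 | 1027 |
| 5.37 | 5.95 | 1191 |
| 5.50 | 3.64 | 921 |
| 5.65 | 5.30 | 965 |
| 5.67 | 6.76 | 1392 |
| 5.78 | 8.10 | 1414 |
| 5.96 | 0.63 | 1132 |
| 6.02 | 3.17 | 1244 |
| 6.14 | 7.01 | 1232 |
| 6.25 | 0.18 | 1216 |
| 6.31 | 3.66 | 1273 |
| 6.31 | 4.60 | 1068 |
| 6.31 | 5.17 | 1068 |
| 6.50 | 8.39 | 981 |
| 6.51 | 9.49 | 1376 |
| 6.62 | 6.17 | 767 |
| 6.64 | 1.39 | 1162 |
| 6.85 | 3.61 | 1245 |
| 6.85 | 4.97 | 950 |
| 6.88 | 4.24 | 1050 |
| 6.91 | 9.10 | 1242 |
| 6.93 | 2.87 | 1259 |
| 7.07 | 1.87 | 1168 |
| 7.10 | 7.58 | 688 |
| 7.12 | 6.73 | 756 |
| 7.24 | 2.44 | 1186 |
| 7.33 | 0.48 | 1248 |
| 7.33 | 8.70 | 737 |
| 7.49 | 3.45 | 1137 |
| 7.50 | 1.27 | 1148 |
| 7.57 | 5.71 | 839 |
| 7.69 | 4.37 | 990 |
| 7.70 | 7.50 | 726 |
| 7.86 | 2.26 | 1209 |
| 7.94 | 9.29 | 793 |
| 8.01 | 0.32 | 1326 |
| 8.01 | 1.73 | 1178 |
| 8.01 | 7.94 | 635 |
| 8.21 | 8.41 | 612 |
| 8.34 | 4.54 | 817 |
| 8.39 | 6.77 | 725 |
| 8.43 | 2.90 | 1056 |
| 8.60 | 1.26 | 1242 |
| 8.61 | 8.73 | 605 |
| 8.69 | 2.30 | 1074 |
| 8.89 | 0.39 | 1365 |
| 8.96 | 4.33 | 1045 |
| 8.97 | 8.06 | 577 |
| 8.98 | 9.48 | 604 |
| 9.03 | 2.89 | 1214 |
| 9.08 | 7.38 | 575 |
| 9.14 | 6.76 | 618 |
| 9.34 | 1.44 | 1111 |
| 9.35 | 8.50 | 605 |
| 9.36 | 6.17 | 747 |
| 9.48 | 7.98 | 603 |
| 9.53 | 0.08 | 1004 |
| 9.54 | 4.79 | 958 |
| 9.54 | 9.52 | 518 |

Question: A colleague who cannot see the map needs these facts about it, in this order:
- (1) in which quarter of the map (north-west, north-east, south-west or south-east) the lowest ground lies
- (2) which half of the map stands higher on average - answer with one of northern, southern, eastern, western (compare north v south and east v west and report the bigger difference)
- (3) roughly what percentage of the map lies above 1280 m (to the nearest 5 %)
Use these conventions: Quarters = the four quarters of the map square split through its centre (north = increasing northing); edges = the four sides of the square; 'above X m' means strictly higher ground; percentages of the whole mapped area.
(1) The lowest point lies in the north-east quarter of the map.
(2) The western half stands higher on average than the eastern half.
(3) Ground above 1280 m makes up about 50 % of the sheet.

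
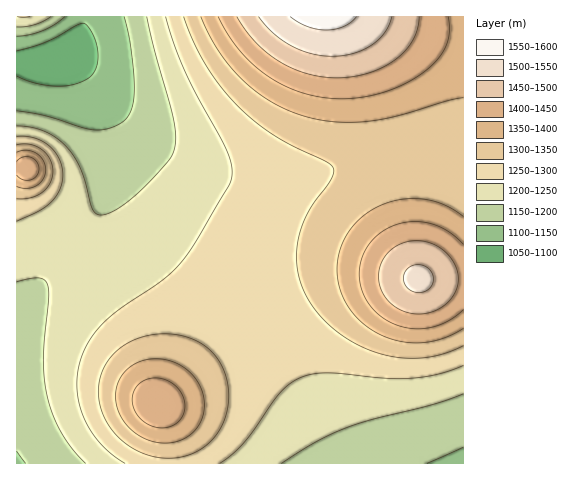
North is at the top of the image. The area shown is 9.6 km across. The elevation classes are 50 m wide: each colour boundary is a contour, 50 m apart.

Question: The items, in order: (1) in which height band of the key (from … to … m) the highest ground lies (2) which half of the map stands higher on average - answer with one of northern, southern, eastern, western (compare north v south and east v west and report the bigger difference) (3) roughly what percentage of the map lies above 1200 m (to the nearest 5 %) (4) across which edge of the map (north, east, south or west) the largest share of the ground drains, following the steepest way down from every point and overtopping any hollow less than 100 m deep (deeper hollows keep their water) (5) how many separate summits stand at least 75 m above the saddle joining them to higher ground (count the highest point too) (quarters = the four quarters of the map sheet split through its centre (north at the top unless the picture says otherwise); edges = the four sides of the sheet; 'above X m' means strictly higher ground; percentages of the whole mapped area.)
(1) Between 1550 and 1600 m: that is the band holding the highest ground.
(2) The eastern half stands higher on average than the western half.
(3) About 80 % of the map lies above 1200 m.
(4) Drainage is mainly to the west: more ground falls towards that edge than towards any other.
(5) There are 5 summits with 75 m or more of prominence.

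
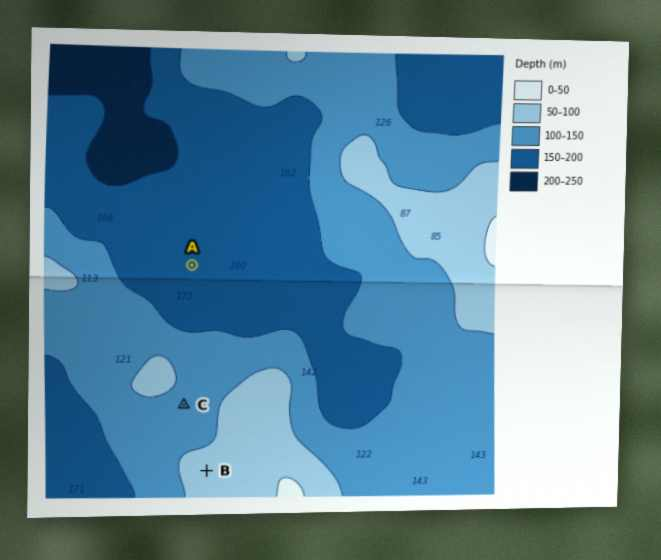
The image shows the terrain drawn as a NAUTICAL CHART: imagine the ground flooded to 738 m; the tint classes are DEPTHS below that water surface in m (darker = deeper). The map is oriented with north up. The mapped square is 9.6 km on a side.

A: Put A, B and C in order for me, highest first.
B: B C A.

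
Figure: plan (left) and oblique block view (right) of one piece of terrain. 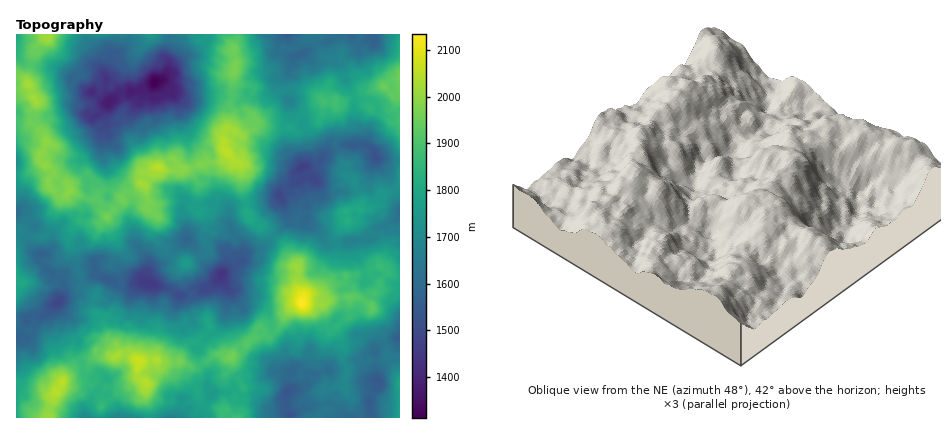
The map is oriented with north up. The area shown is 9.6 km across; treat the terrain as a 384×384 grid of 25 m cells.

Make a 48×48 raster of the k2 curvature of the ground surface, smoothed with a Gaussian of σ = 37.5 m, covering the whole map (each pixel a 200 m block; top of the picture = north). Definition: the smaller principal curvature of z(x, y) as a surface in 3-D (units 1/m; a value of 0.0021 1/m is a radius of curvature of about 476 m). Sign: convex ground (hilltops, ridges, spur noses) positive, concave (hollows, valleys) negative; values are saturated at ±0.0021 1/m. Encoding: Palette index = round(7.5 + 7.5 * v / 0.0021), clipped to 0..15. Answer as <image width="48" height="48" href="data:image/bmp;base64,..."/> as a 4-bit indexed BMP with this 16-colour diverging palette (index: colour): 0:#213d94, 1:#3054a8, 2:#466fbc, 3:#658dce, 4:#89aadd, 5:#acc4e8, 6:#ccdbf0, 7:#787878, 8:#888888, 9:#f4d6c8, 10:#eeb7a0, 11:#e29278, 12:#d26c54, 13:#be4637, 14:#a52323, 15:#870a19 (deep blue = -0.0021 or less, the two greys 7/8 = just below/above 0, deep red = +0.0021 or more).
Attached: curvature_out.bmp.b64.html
<image width="48" height="48" href="data:image/bmp;base64,Qk32BAAAAAAAAHYAAAAoAAAAMAAAADAAAAABAAQAAAAAAIAEAAATCwAAEwsAABAAAAAAAAAAlD0hAKhUMAC8b0YAzo1lAN2qiQDoxKwA8NvMAHh4eACIiIgAyNb0AKC37gB4kuIAVGzSADdGvgAjI6UAGQqHAIhHc2QFpjRERENjZRczZjVhAWdWUkUFM5gyRjQFxhZZdlg0VFmDUzNSVjNDRmUHY0A4h1VhY0ZWkyQCdQUmQ2YBWFZ0VqIINlRmh3ZFNGY5piRTdREilGxgAkmFSWRQJnR2WYRGUlV3tSZlQklTRCZRViODZiQwOVN1qHQkMANiE2RlQxZhR1ElNzEhaGNBNmVGWDUjFWBIRnSGVDRZNWJUMmcyNkdVJEUSUlRHSbCaOmSlJFaqUAJGJUVjYyRUZEMFU3M3NlVmSGZzAmd1NVVAhgJViVQTc0MnZmIxRZNnZ2U0ckVVlmmBSAWDRWY0QTUndXQ3OnVmQkM0ZRN1VlhSRDV5cQNVQUQnRGFSMRFSRmVVJIE2JqQmMUE0dUQjQxEwRhIVNlIlWWNHKpAkBHI3JmcwKFOWZiRSImZ5ZXc2YzE1h4MXAUBmW5OVFEXIRGRUADdSEFMqQ7YCJ3ZRVVN2XKCJF1RyOGZUMSRJhVQTQ2ABICUSNiR5WJR3BnNnWGiEVDhVkQUTIABTESQSRFRXZnSEQ1FHVFlxNEVAACNCM1lkRyA1ZmdVUwRnN1I0R0RgBCdhSIYyE4h5ZDAFVUR1dyJlNXJmiUQTZ1RQRTamExOfMoJFAwOHvGVkZTR5hnIAFXYSAkWDJoFHBaBTMlNXWHU1d1V3V0FFAoVGZIUhNVQRF1AHFTBHhGUTMkRFZESJJnQIVHYCgAExVlRjMkMJU2MkEAAER5UiRINEhVQTSIUgJVUxJrcwMwFGiHMTQlUVUBhGWIMEercBdWMEmFliNDR1i1ZCAhRFdBARaGEnl3UDqHYVuTRSZySVhiRVYgMQW4UkVEgId4QVREUSJEMQdhU0hmdXYUMmN5VGYHg1VFQRRCQkM1QAVXYyQlkmZUBtg4gFg2YmdAACqURHhjIDRlUlACMac2Q4VIkWY2VKUTNSVSRWdlIzMlEWZJQ4MYdTZWNYQFV4V4OXNDhliZVGBFQ4h3REIyV5ZyNXAkR4W3J2WDeHqJVUQARGZ0URUyWVQ0NiAzJ5dilwdxV1d2M0QjQEhZQQE2Z2WHVlBQFVSCmwZQqDciUxNWUyIgMBRYVZenRkIkVAaFRAVVd0RhVSZ1UyEBAmRHR2ZDVFI0ZyJCdTRnc3g3djeVZSZUYVhWhnJERAVCM3IlZUV4eYVYhTlDllY0IDhjVCd1QANIU1snUSdnh2F5ZURTdlckc1VRZVRTAWIGgTJTcxNVUzaXeANDZVpSaSdEOrcyNXIAVCQDMSMlVjITNRBWeWdgQjJmRoZVYAUxIEVjIjVVVWJTNCNXl1U0ZlVFt0dRMAVTIAEFMoJIVWV6M1ZXhlUIVrY1mGZAWVQFZ3EAUjY2l3FEIxI0dqIkRIRmMiMTJlFFh2RBEohYWJczWENlFFNHREeAJDN4QzNXN1dDE0ZVVZh2JlNjQxNDZVZUmFZoZIRUSJMwRiJFV0VoEjIDeWgxEwFGhUhkVFUlJVdSZkckZ6Y3QZVjIkhTYAZjRLplYSJDUSWTMjZgNohDRBRpdDM0UhhQ=="/>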